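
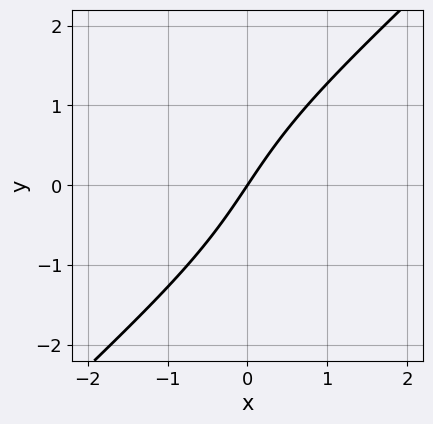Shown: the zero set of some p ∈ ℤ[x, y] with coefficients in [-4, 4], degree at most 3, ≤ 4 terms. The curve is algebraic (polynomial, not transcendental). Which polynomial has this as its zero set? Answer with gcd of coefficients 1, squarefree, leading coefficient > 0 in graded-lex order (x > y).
x*y^2 - y^3 + 3*x - 2*y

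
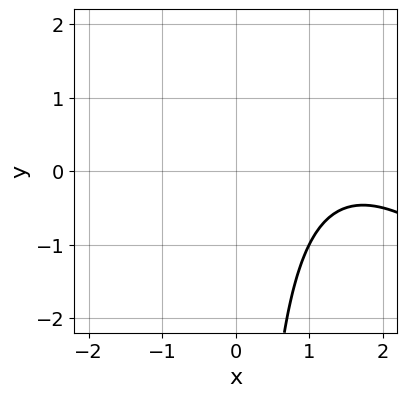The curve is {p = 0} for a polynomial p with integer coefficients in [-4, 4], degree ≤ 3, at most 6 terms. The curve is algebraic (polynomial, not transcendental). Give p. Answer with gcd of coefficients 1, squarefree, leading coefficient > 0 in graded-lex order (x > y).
x^2 + x*y - 3*x + 3

The degree is 2 — a generic line meets the curve in up to 2 points.
Reading off the gridlines: no y-intercept at any integer in the box; no x-intercept at any integer in the box.
Matching integer coefficients to the picture gives p.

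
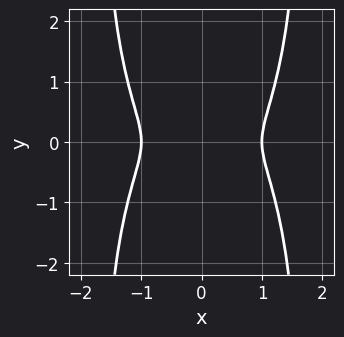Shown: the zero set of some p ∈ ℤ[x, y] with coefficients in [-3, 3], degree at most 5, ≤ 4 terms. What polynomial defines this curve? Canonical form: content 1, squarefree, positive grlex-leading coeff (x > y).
2*x^4 + x^2*y^2 - 2*x^2 - 3*y^2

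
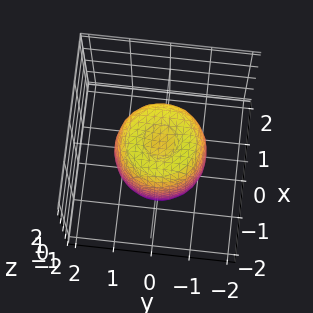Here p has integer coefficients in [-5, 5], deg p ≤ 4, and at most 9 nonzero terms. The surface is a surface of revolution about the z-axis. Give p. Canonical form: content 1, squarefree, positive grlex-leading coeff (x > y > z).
First, the degree is 4 — a generic line meets the surface in up to 4 points.
Then, symmetries: rotational symmetry about the z-axis ⇒ p depends on x, y only through x² + y².
Then, checking where it meets the axes: a circular section at z = -1 has radius exactly 1; among the integer gridlines, it crosses the z-axis at z ∈ {-1, 1}.
Finally, these observations pin down the coefficients.

2*x^4 + 4*x^2*y^2 + 2*y^4 - 2*x^2 - 2*y^2 + z^2 - 1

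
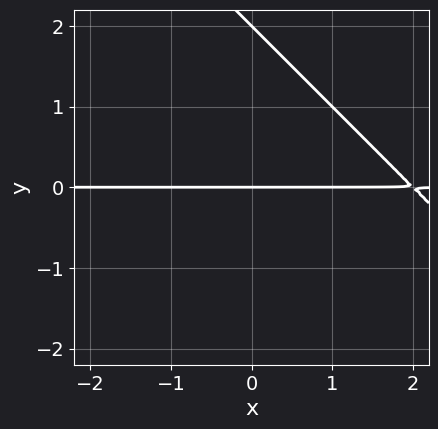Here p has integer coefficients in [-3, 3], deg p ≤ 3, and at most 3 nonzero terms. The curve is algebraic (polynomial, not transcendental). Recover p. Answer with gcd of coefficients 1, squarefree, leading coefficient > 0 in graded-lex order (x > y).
x*y + y^2 - 2*y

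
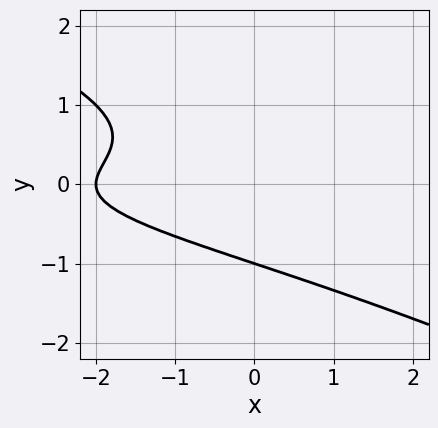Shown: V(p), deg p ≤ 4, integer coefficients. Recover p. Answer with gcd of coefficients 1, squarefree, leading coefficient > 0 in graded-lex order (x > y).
(a) The degree is 3 — the shape is more complex than any degree-2 curve.
(b) From the axis intercepts and sections: it meets the y-axis at y = -1 (among the integer gridlines); it meets the x-axis at x = -2 (among the integer gridlines).
(c) Together with the visible shape, these determine p as stated.

x*y^2 + 2*y^3 + x + 2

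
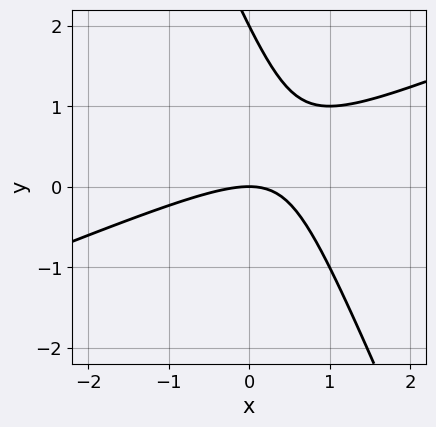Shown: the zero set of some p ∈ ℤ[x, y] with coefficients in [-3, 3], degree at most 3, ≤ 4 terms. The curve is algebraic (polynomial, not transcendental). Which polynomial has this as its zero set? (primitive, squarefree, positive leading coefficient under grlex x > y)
x^2 - 2*x*y - y^2 + 2*y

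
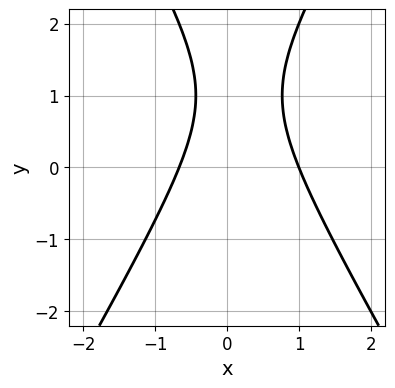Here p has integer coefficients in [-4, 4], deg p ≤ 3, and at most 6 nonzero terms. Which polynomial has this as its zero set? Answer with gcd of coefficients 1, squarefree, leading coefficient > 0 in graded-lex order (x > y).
3*x^2 - y^2 - x + 2*y - 2

First, deg p = 2.
Next, from the axis intercepts and sections: the curve avoids every integer y-axis point in the box; one x-axis crossing is at x = 1.
Finally, assembling these constraints gives the stated polynomial.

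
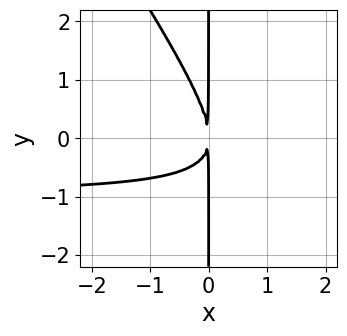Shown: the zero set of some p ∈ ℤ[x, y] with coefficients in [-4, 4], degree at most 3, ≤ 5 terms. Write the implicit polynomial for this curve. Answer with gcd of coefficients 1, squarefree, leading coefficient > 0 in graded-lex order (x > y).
First, the degree is 3 — the shape is more complex than any degree-2 curve.
Next, observable constraints: the visible y-axis segment lies entirely on the curve.
Finally, putting this together gives p.

3*x^2*y + 2*x*y^2 + 3*x^2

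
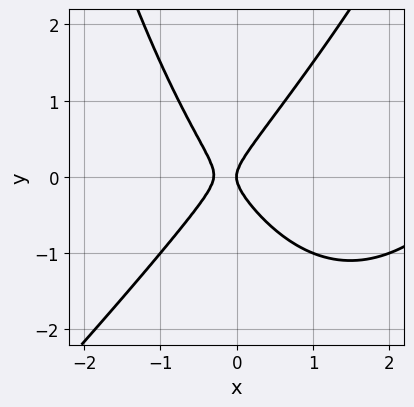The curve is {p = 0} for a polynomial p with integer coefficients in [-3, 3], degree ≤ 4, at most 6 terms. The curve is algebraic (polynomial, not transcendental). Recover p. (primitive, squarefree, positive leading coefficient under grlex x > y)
(a) The degree is 3 — no degree-2 curve has this shape.
(b) From the axis intercepts and sections: one y-axis crossing is at y = 0; it crosses the x-axis at the gridline x = 0.
(c) Matching integer coefficients to the picture gives p.

x^3 - x^2*y - 3*x^2 + 2*y^2 - x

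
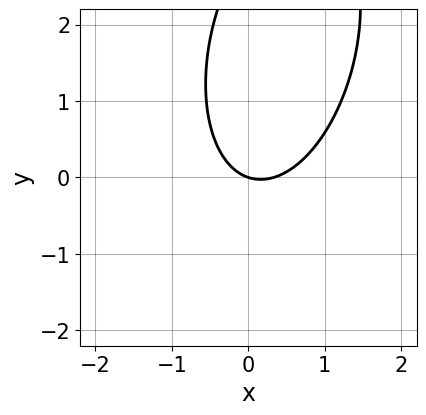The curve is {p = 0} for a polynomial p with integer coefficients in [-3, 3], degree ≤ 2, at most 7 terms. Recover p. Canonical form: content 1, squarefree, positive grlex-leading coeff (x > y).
3*x^2 - x*y + y^2 - x - 3*y

1. The degree is 2 — no degree-1 curve has this shape.
2. From the axis intercepts and sections: it meets the x-axis at x = 0 (among the integer gridlines); it meets the y-axis at y = 0 (among the integer gridlines).
3. Assembling these constraints gives the stated polynomial.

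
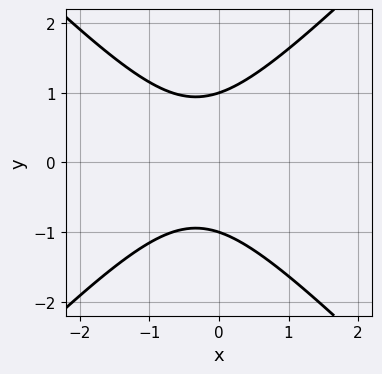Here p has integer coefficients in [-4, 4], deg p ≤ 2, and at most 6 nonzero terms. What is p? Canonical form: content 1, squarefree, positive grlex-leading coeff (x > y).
3*x^2 - 3*y^2 + 2*x + 3

(a) The degree is 2 — the shape is more complex than any degree-1 curve.
(b) Symmetries: the y ↦ −y reflection is a symmetry, so y appears only in even powers.
(c) Checking where it meets the axes: the y-axis gridline crossings are at y ∈ {-1, 1}; no x-intercept at any integer in the box.
(d) Together with the visible shape, these determine p as stated.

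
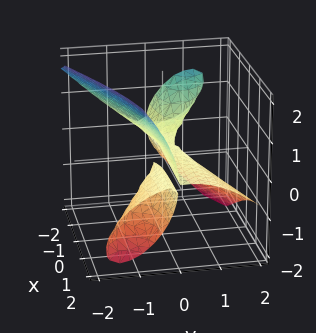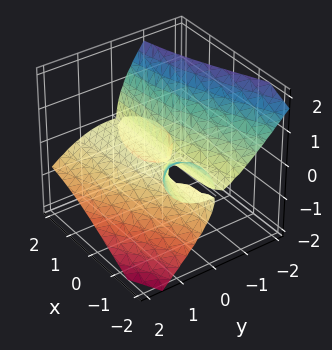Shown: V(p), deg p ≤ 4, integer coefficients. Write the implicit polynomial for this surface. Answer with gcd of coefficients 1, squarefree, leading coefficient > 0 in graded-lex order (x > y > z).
3*x*y*z + 2*y^3 + 2*z^3 - y^2 + 2*y*z

1. I count 2 distinct pieces. They look like related sheets of one shape, so recover p as a whole.
2. Degree: the shape is more complex than any degree-2 surface, so deg p = 3.
3. Reading off the gridlines: it meets the y-axis at y = 0 (among the integer gridlines); it crosses the z-axis at the gridline z = 0; the visible x-axis segment lies entirely on the surface.
4. The integer polynomial consistent with all of this is the stated p.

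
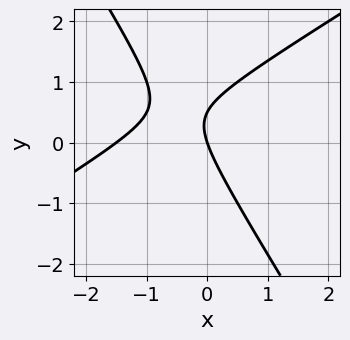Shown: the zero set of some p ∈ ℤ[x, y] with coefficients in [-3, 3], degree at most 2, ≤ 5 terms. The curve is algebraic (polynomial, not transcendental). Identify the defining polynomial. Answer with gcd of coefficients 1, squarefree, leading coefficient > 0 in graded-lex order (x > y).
2*x^2 - 2*x*y - 2*y^2 + 3*x + y

First, deg p = 2.
Then, observable constraints: one y-axis crossing is at y = 0; it meets the x-axis at x = 0 (among the integer gridlines).
Finally, assembling these constraints gives the stated polynomial.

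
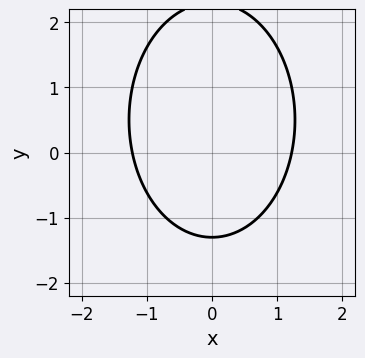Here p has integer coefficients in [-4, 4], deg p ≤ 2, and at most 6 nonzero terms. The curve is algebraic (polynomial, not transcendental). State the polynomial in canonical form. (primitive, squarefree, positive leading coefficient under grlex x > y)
2*x^2 + y^2 - y - 3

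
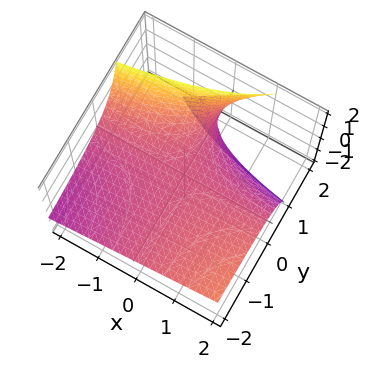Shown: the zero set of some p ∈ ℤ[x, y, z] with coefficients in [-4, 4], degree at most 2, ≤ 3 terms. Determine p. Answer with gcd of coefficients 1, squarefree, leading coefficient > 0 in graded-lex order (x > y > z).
x*y - 2*y*z + 3*z

Degree: no degree-1 surface has this shape, so deg p = 2.
From the visible intercepts: every point of the y-axis in the box is on the surface; it crosses the z-axis at the gridline z = 0; the visible x-axis segment lies entirely on the surface.
Solving for integer coefficients yields p as stated.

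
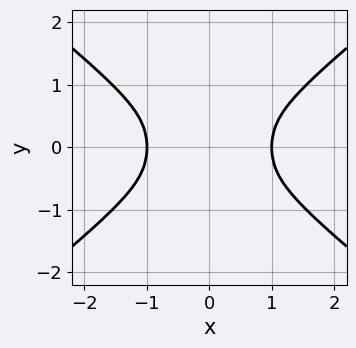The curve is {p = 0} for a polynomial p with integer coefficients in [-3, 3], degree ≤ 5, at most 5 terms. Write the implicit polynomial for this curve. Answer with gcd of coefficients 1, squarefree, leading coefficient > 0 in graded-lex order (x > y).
x^4 - x^2*y^2 - y^4 - x^2

The degree is 4 — the shape is more complex than any degree-3 curve.
Symmetries: the y ↦ −y reflection is a symmetry, so y appears only in even powers; mirror symmetry x ↦ −x ⇒ only even powers of x.
From the axis intercepts and sections: among the integer gridlines, it crosses the x-axis at x ∈ {-1, 1}.
These observations pin down the coefficients.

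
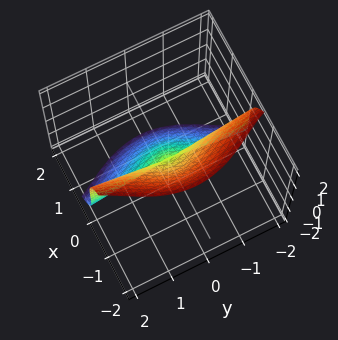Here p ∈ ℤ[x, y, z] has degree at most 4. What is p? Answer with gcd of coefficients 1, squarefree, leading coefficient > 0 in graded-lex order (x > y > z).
1. deg p = 3.
2. From the axis intercepts and sections: one x-axis crossing is at x = 0; one z-axis crossing is at z = 0; every point of the y-axis in the box is on the surface.
3. Together with the visible shape, these determine p as stated.

3*x^3 + 3*x*y^2 + z^3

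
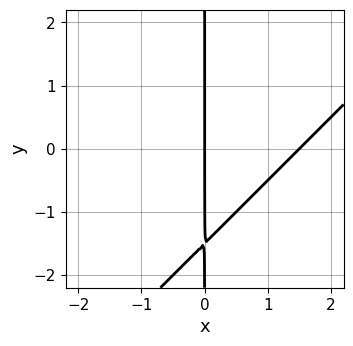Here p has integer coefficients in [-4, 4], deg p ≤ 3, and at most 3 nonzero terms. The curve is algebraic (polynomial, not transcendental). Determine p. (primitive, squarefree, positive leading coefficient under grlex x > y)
2*x^2 - 2*x*y - 3*x

First, the degree is 2 — the shape is more complex than any degree-1 curve.
Next, reading off the gridlines: every point of the y-axis in the box is on the curve; one x-axis crossing is at x = 0.
Finally, putting this together gives p.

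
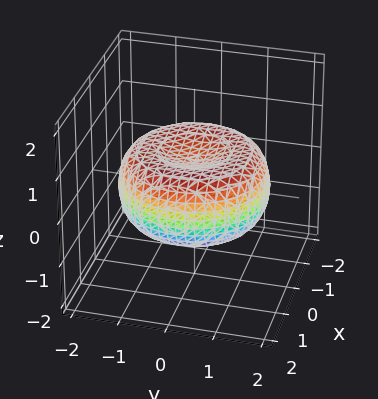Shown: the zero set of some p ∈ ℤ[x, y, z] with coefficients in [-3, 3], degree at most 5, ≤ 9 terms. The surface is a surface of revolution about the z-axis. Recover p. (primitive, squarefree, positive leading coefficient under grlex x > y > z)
1. The degree is 4 — the shape is more complex than any degree-3 surface.
2. Symmetries: every cross-section ⟂ z is a circle, so x, y appear only via x² + y².
3. Observable constraints: a circular section at z = 0 has radius between 1 and 2.
4. Solving for integer coefficients yields p as stated.

x^4 + 2*x^2*y^2 + y^4 - 2*x^2 - 2*y^2 + 3*z^2 - 1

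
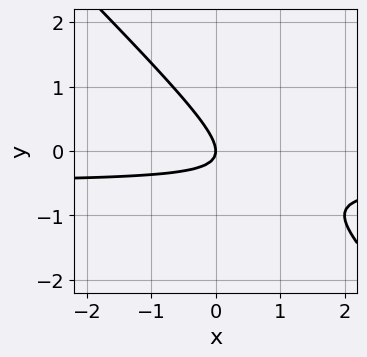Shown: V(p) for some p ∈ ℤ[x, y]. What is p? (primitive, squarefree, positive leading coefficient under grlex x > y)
2*x*y + 2*y^2 + x

The degree is 2 — no degree-1 curve has this shape.
Reading off the gridlines: it meets the x-axis at x = 0 (among the integer gridlines); one y-axis crossing is at y = 0.
Together with the visible shape, these determine p as stated.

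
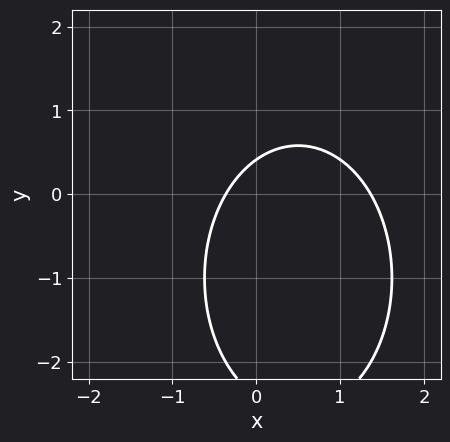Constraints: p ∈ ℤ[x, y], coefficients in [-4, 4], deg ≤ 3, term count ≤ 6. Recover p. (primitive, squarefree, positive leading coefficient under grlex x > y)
1. deg p = 2. No degree-1 curve has this shape.
2. Putting this together gives p.

2*x^2 + y^2 - 2*x + 2*y - 1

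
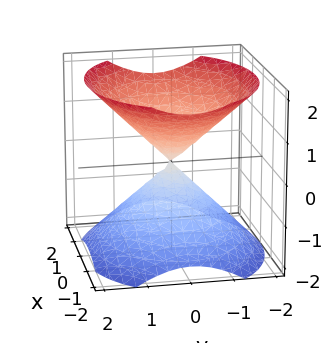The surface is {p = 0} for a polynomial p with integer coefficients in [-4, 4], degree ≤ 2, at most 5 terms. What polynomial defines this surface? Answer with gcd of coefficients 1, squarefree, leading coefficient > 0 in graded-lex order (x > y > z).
(a) I count 2 distinct pieces. Treating them together as one polynomial.
(b) deg p = 2. A double cone through the origin; a quadric.
(c) Symmetries: the y ↦ −y reflection is a symmetry, so y appears only in even powers; mirror symmetry x ↦ −x ⇒ only even powers of x; the z ↦ −z reflection is a symmetry, so z appears only in even powers.
(d) From the visible intercepts: it meets the y-axis at y = 0 (among the integer gridlines); it crosses the x-axis at the gridline x = 0; it crosses the z-axis at the gridline z = 0.
(e) Solving for integer coefficients yields p as stated.

2*x^2 + 3*y^2 - 3*z^2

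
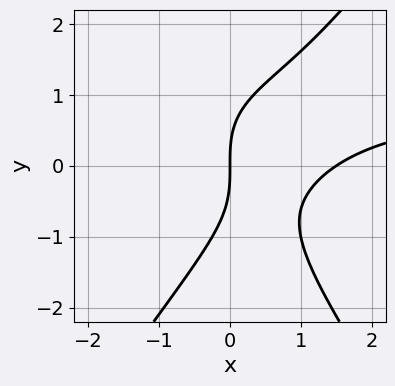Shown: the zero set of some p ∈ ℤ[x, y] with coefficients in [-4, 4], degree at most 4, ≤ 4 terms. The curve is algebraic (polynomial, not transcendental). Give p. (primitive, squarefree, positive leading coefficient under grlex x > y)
2*x^2*y - y^3 - 2*x^2 + 3*x

First, degree: no degree-2 curve has this shape, so deg p = 3.
Next, checking where it meets the axes: it meets the y-axis at y = 0 (among the integer gridlines); it crosses the x-axis at the gridline x = 0.
Finally, together with the visible shape, these determine p as stated.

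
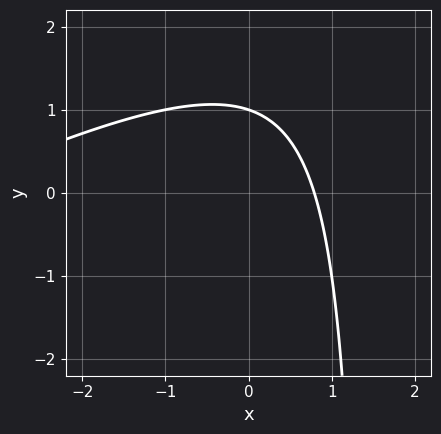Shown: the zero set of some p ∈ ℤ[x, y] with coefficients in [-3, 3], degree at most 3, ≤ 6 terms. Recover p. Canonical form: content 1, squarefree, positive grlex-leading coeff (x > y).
(a) The degree is 2 — no degree-1 curve has this shape.
(b) Reading off the gridlines: it meets the y-axis at y = 1 (among the integer gridlines).
(c) Assembling these constraints gives the stated polynomial.

x^2 - 2*x*y + 3*x + 3*y - 3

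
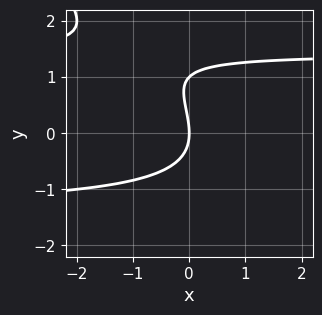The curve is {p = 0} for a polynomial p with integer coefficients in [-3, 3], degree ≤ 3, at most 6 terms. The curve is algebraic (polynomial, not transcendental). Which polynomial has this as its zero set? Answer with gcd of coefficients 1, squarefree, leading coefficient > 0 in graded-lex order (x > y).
x*y^2 + y^3 - y^2 - 2*x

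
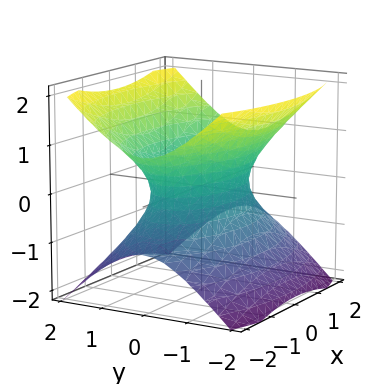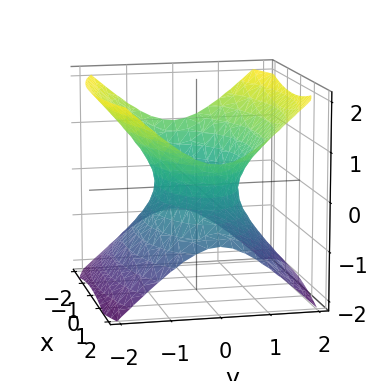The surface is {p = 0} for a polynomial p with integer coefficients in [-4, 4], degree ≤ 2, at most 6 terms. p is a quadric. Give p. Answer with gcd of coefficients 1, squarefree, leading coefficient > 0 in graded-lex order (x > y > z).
1. deg p = 2.
2. Symmetries: mirror symmetry y ↦ −y ⇒ only even powers of y; the x ↦ −x reflection is a symmetry, so x appears only in even powers; it's symmetric under z → −z, forcing even powers of z.
3. Reading off the gridlines: the surface avoids every integer z-axis point in the box.
4. Together with the visible shape, these determine p as stated.

x^2 + 3*y^2 - 3*z^2 - 2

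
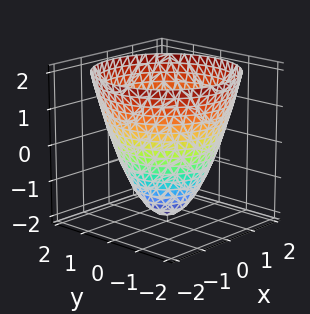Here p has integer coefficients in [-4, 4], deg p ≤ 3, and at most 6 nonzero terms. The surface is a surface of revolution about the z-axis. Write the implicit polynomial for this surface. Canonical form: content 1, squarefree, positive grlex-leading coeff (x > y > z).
First, degree: no degree-1 surface has this shape, so deg p = 2.
Then, symmetry: the z-axis is an axis of rotation, so x and y enter only as x² + y².
Then, from the visible intercepts: a circular section at z = 0 has radius between 1 and 2; one z-axis crossing is at z = -2.
Finally, putting this together gives p.

x^2 + y^2 - z - 2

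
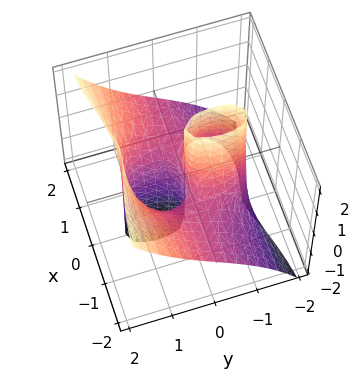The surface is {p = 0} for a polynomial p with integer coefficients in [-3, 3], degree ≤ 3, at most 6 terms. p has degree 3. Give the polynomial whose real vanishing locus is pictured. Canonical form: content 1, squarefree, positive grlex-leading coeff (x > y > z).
(a) Degree: the shape is more complex than any degree-2 surface, so deg p = 3.
(b) From the axis intercepts and sections: the visible z-axis segment lies entirely on the surface; the visible x-axis segment lies entirely on the surface; it meets the y-axis at y = 0 (among the integer gridlines).
(c) Fitting integer coefficients to these (and the overall shape) gives p.

3*x^2*y - 3*x^2*z + y^3 - 2*y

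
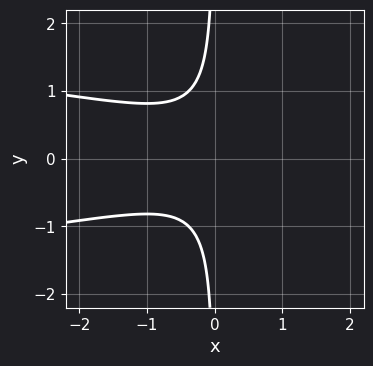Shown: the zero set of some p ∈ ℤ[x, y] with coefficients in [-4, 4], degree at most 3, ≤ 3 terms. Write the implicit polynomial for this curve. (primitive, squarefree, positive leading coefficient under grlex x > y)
3*x*y^2 + x^2 + 1

(a) The degree is 3 — the shape is more complex than any degree-2 curve.
(b) Symmetries: mirror symmetry y ↦ −y ⇒ only even powers of y.
(c) Checking where it meets the axes: the curve avoids every integer y-axis point in the box; the curve avoids every integer x-axis point in the box.
(d) Assembling these constraints gives the stated polynomial.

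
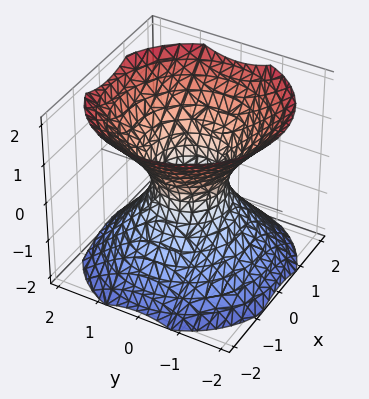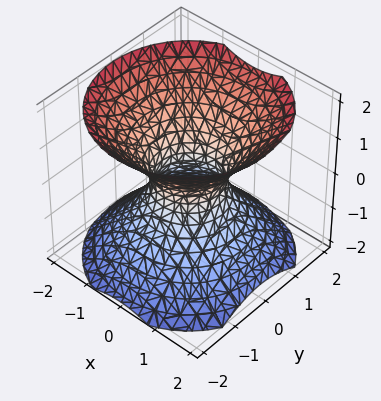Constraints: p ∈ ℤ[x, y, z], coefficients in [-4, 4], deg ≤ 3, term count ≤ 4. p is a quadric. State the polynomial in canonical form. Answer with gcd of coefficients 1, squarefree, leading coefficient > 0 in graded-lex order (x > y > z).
3*x^2 + 3*y^2 - 3*z^2 - 2

The degree is 2 — one connected sheet with a waist; a quadric.
Symmetries: it's symmetric under z → −z, forcing even powers of z; rotational symmetry about the z-axis ⇒ p depends on x, y only through x² + y².
Against the integer gridlines: the surface avoids every integer z-axis point in the box; a circular section at z = 0 has radius between 0 and 1.
These observations pin down the coefficients.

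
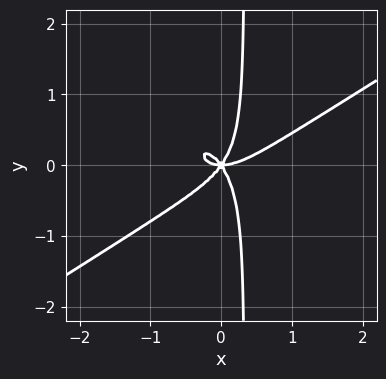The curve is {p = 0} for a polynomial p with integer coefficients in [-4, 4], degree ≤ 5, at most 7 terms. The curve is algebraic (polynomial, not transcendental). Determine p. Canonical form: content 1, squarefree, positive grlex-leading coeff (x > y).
2*x^4 - 2*x^3*y - 3*x*y^3 - 2*x^2*y + y^3

The degree is 4 — no degree-3 curve has this shape.
Checking where it meets the axes: one y-axis crossing is at y = 0; one x-axis crossing is at x = 0.
Assembling these constraints gives the stated polynomial.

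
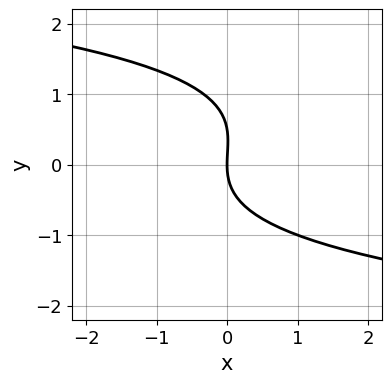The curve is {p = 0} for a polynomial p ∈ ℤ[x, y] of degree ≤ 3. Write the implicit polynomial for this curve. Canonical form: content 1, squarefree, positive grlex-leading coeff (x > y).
2*y^3 - y^2 + 3*x

The degree is 3 — no degree-2 curve has this shape.
From the axis intercepts and sections: one y-axis crossing is at y = 0; it meets the x-axis at x = 0 (among the integer gridlines).
Solving for integer coefficients yields p as stated.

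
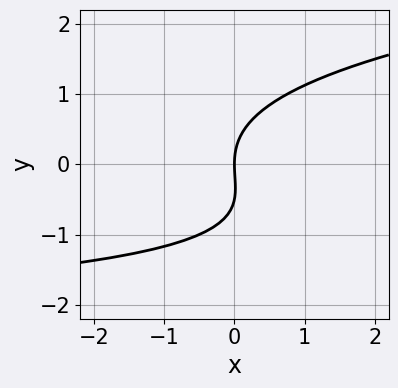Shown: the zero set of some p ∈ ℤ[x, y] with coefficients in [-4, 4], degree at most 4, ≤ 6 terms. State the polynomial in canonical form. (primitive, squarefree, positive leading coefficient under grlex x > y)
First, deg p = 3.
Then, against the integer gridlines: it meets the x-axis at x = 0 (among the integer gridlines); one y-axis crossing is at y = 0.
Finally, solving for integer coefficients yields p as stated.

2*y^3 - x*y + y^2 - 3*x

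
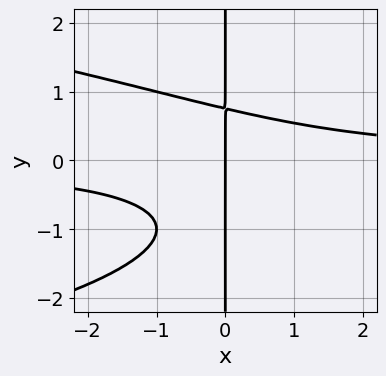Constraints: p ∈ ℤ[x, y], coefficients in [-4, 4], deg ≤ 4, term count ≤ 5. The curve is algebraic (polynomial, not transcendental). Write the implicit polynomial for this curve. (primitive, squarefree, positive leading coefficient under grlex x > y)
x*y^3 + x^2*y + x*y^2 - x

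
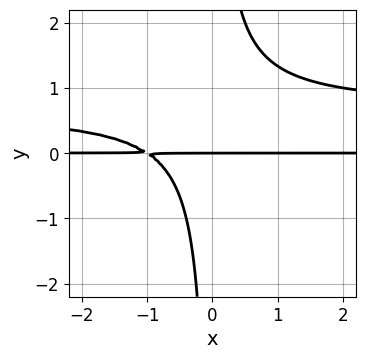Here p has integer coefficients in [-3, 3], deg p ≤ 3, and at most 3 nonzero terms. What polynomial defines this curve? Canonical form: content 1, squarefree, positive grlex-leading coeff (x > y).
3*x*y^2 - 2*x*y - 2*y

The degree is 3 — the shape is more complex than any degree-2 curve.
From the visible intercepts: it meets the y-axis at y = 0 (among the integer gridlines); every point of the x-axis in the box is on the curve.
The integer polynomial consistent with all of this is the stated p.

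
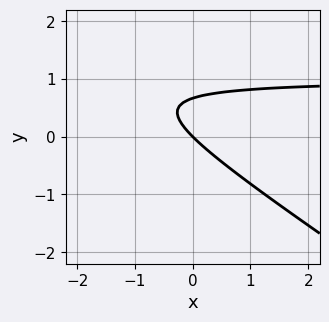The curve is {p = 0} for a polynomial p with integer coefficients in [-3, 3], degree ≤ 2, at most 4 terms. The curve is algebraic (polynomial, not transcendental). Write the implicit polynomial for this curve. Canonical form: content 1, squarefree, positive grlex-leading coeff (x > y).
2*x*y + 3*y^2 - 2*x - 2*y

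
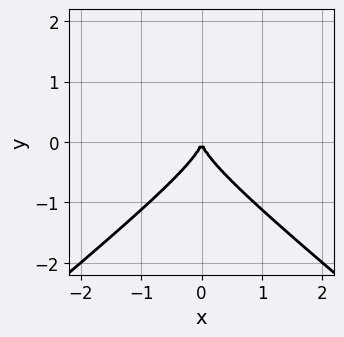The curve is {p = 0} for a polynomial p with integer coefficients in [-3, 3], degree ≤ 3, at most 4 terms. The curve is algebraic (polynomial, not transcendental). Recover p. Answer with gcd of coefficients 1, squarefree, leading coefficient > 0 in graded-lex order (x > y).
2*x^2*y - 3*y^3 - 2*x^2

First, the degree is 3 — the shape is more complex than any degree-2 curve.
Then, symmetries: mirror symmetry x ↦ −x ⇒ only even powers of x.
Next, from the axis intercepts and sections: it meets the x-axis at x = 0 (among the integer gridlines); one y-axis crossing is at y = 0.
Finally, assembling these constraints gives the stated polynomial.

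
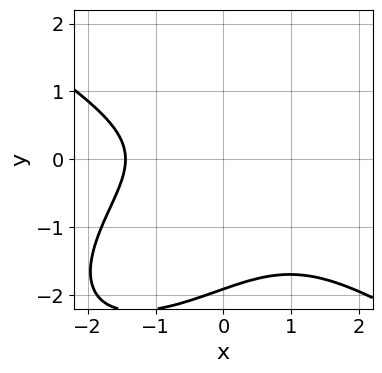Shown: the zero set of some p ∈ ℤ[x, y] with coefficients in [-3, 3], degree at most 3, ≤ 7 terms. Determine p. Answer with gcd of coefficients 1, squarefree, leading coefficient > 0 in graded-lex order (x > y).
x^3 - x*y^2 + 2*y^3 + 3*y^2 + 3

First, the degree is 3 — a generic line meets the curve in up to 3 points.
Finally, matching integer coefficients to the picture gives p.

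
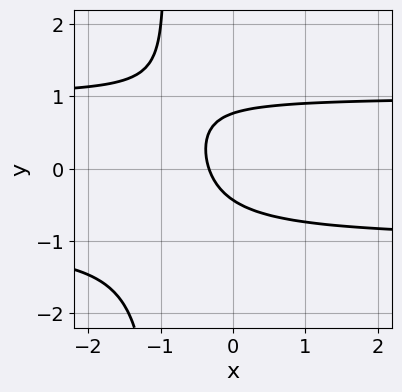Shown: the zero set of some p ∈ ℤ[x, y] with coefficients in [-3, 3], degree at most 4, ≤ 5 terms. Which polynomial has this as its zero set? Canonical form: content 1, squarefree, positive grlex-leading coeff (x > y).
3*x*y^2 + 3*y^2 - 3*x - y - 1

First, deg p = 3. The shape is more complex than any degree-2 curve.
Finally, matching integer coefficients to the picture gives p.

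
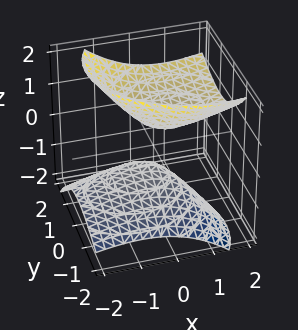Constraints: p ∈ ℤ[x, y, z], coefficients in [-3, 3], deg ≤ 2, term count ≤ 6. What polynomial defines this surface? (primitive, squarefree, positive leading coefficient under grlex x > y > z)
2*x^2 - 3*x*z + 3*y^2 - 3*y*z - 3*z^2 + 1

First, there are 2 components. Treating them together as one polynomial.
Next, degree: the shape is more complex than any degree-1 surface, so deg p = 2.
Then, reading off the gridlines: no x-intercept at any integer in the box; it misses every integer gridline on the y-axis.
Finally, assembling these constraints gives the stated polynomial.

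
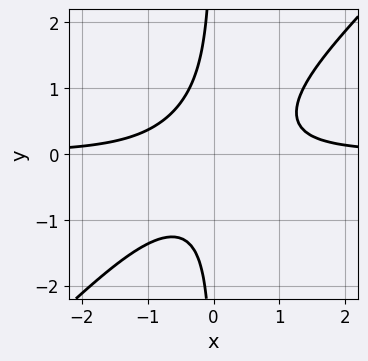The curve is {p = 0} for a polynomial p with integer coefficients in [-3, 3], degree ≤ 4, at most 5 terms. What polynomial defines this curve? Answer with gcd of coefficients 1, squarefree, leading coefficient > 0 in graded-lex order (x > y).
2*x^2*y - 2*x*y^2 - 1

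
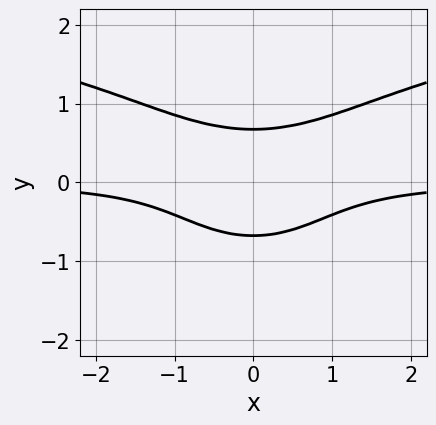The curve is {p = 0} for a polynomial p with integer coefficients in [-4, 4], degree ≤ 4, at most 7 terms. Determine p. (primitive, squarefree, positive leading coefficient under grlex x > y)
x^2*y^2 + 3*y^4 - 3*x^2*y + 3*y^2 - 2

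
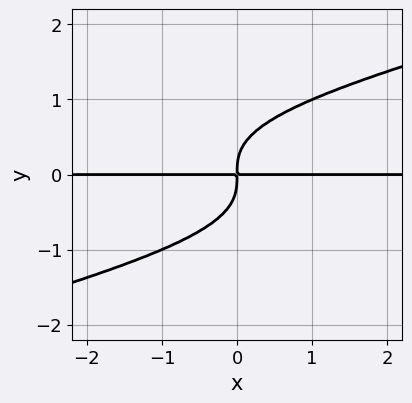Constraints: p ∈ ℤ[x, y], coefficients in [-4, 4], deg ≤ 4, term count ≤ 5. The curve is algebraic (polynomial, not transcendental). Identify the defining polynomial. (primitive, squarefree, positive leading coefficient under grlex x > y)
x*y^3 - 3*y^4 + 2*x*y

(a) The degree is 4 — the shape is more complex than any degree-3 curve.
(b) Against the integer gridlines: every point of the x-axis in the box is on the curve.
(c) Putting this together gives p.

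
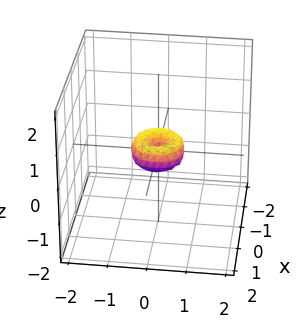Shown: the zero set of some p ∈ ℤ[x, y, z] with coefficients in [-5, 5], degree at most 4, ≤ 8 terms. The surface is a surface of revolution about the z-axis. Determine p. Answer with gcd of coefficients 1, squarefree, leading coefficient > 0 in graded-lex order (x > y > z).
(a) Degree: no degree-3 surface has this shape, so deg p = 4.
(b) Symmetries: every cross-section ⟂ z is a circle, so x, y appear only via x² + y².
(c) Observable constraints: a circular section at z = 0 has radius between 0 and 1; one y-axis crossing is at y = 0; it crosses the z-axis at the gridline z = 0; one x-axis crossing is at x = 0.
(d) Solving for integer coefficients yields p as stated.

2*x^4 + 4*x^2*y^2 + 2*y^4 - x^2 - y^2 + z^2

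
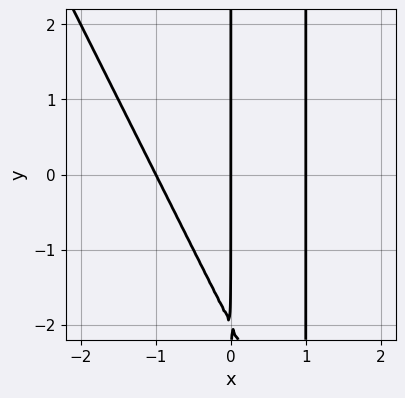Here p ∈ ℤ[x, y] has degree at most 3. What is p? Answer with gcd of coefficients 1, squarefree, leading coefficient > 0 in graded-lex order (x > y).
The degree is 3 — the shape is more complex than any degree-2 curve.
Checking where it meets the axes: the visible y-axis segment lies entirely on the curve; among the integer gridlines, it crosses the x-axis at x ∈ {-1, 0, 1}.
These observations pin down the coefficients.

2*x^3 + x^2*y - x*y - 2*x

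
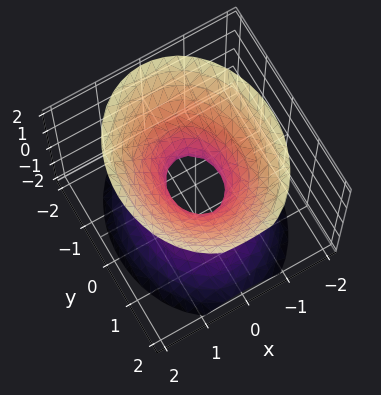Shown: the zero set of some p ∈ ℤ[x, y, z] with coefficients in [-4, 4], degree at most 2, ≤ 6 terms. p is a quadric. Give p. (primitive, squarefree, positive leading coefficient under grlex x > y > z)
(a) Degree: one connected sheet with a waist; a quadric, so deg p = 2.
(b) Symmetries: mirror symmetry y ↦ −y ⇒ only even powers of y; it's symmetric under z → −z, forcing even powers of z; mirror symmetry x ↦ −x ⇒ only even powers of x.
(c) Checking where it meets the axes: it misses every integer gridline on the z-axis.
(d) Solving for integer coefficients yields p as stated.

3*x^2 + 2*y^2 - 2*z^2 - 1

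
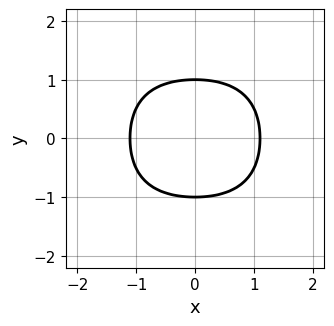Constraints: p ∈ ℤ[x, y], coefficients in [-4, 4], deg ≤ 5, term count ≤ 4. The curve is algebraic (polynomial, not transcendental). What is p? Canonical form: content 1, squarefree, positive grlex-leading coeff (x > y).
2*x^4 + 3*x^2*y^2 + 3*y^4 - 3

1. Degree: the shape is more complex than any degree-3 curve, so deg p = 4.
2. Symmetries: mirror symmetry x ↦ −x ⇒ only even powers of x; mirror symmetry y ↦ −y ⇒ only even powers of y.
3. From the axis intercepts and sections: among the integer gridlines, it crosses the y-axis at y ∈ {-1, 1}.
4. Together with the visible shape, these determine p as stated.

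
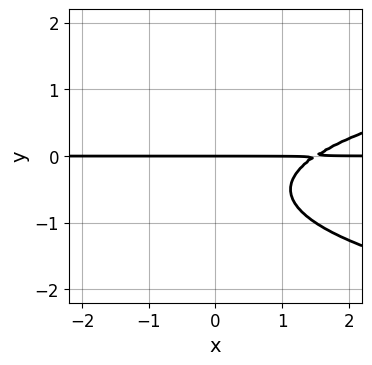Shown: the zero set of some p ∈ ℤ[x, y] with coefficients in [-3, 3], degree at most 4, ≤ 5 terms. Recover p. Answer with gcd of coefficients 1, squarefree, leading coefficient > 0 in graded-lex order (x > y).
3*y^3 - 2*x*y + 3*y^2 + 3*y

The degree is 3 — no degree-2 curve has this shape.
Observable constraints: it crosses the y-axis at the gridline y = 0; the visible x-axis segment lies entirely on the curve.
Solving for integer coefficients yields p as stated.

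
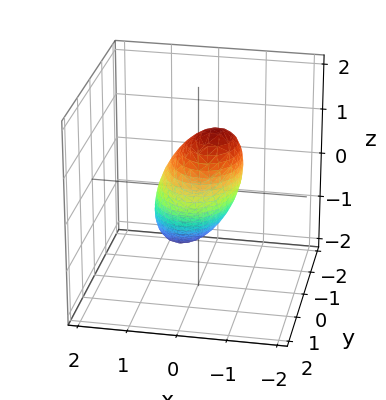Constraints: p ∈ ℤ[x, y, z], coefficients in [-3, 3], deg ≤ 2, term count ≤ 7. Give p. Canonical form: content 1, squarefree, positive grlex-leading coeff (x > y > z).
3*x^2 + 2*x*z + 2*y^2 - 3*y*z + 2*z^2 - 2

(a) deg p = 2. No degree-1 surface has this shape.
(b) From the visible intercepts: among the integer gridlines, it crosses the z-axis at z ∈ {-1, 1}; among the integer gridlines, it crosses the y-axis at y ∈ {-1, 1}.
(c) Matching integer coefficients to the picture gives p.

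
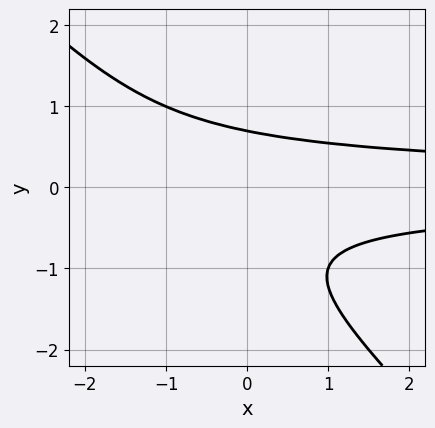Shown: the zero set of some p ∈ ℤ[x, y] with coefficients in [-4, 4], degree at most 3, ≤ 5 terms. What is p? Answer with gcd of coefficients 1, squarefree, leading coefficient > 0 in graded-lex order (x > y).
3*x*y^2 + 3*y^3 + 2*y^2 - 2

1. deg p = 3. No degree-2 curve has this shape.
2. From the axis intercepts and sections: no x-intercept at any integer in the box.
3. The integer polynomial consistent with all of this is the stated p.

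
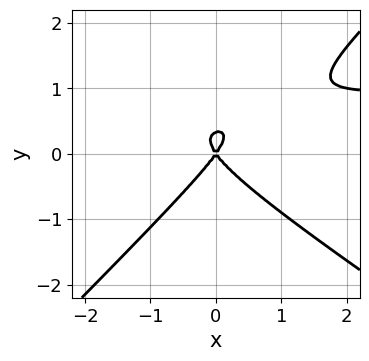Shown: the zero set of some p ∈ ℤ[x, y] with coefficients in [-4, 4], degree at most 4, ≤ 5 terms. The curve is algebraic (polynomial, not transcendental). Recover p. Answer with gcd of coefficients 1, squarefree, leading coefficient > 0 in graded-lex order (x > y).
2*x^2*y + x*y^2 - 3*y^3 - 2*x^2 + y^2

(a) deg p = 3. A generic line meets the curve in up to 3 points.
(b) Observable constraints: it crosses the y-axis at the gridline y = 0; one x-axis crossing is at x = 0.
(c) Together with the visible shape, these determine p as stated.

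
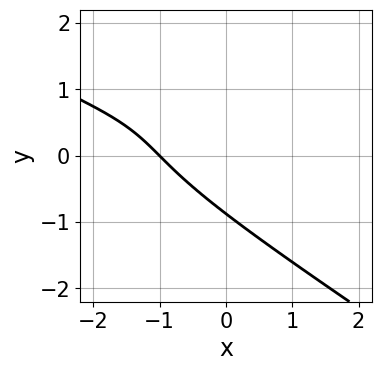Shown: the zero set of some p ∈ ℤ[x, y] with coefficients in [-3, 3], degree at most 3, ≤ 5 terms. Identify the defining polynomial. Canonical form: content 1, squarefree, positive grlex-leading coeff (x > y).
(a) The degree is 3 — no degree-2 curve has this shape.
(b) Observable constraints: it meets the x-axis at x = -1 (among the integer gridlines).
(c) Fitting integer coefficients to these (and the overall shape) gives p.

2*x*y^2 + 3*y^3 - 2*x*y + 2*x + 2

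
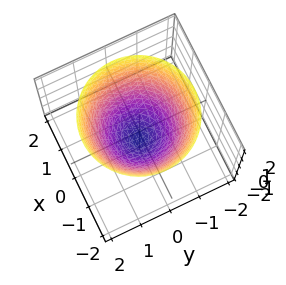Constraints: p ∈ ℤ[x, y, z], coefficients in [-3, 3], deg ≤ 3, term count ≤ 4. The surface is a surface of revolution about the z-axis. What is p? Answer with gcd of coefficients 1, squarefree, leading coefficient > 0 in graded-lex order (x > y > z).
x^2 + y^2 - z - 1

deg p = 2.
Symmetries: the surface is invariant under rotation about z: p = q(x² + y², z).
Observable constraints: a circular section at z = 0 has radius exactly 1; the x-axis gridline crossings are at x ∈ {-1, 1}; the y-axis gridline crossings are at y ∈ {-1, 1}.
The integer polynomial consistent with all of this is the stated p.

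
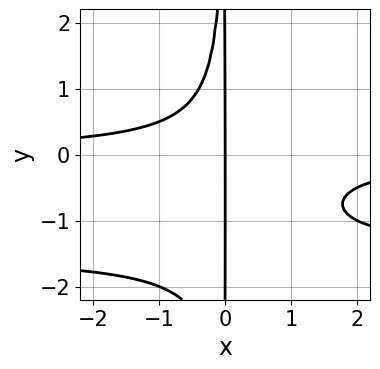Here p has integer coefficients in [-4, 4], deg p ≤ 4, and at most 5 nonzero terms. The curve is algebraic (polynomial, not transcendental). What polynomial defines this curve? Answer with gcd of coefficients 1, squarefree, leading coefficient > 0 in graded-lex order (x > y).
2*x^2*y^2 + 3*x^2*y + 2*x

The degree is 4 — the shape is more complex than any degree-3 curve.
Checking where it meets the axes: one x-axis crossing is at x = 0; every point of the y-axis in the box is on the curve.
Putting this together gives p.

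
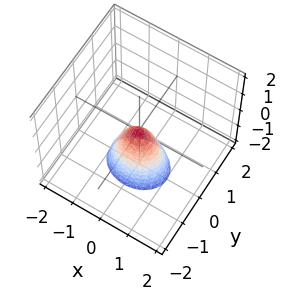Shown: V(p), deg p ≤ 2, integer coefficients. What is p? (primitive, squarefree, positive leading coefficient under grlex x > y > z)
2*x^2 + 3*y^2 + z

(a) Degree: a single bowl opening along one axis; a quadric, so deg p = 2.
(b) Symmetries: the x ↦ −x reflection is a symmetry, so x appears only in even powers; it's symmetric under y → −y, forcing even powers of y.
(c) Against the integer gridlines: it meets the y-axis at y = 0 (among the integer gridlines); it crosses the z-axis at the gridline z = 0.
(d) Assembling these constraints gives the stated polynomial.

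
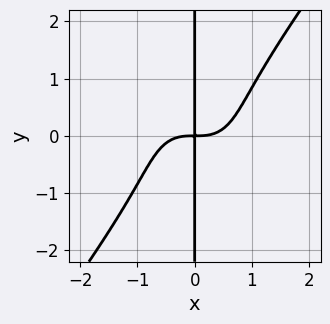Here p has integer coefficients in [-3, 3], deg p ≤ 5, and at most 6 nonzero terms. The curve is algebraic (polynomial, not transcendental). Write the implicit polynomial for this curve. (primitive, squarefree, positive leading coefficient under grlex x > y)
(a) Degree: the shape is more complex than any degree-3 curve, so deg p = 4.
(b) Against the integer gridlines: every point of the y-axis in the box is on the curve.
(c) Solving for integer coefficients yields p as stated.

3*x^4 + x^2*y^2 - 2*x*y^3 - 3*x*y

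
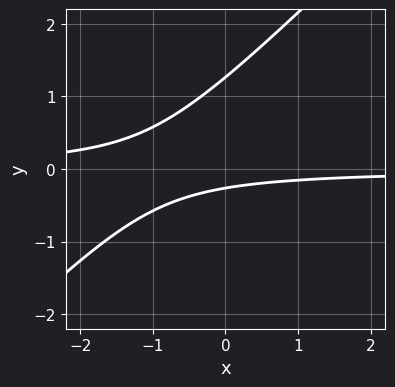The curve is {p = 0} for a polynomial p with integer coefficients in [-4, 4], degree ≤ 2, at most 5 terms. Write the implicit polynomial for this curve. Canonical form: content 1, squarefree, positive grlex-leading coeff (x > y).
3*x*y - 3*y^2 + 3*y + 1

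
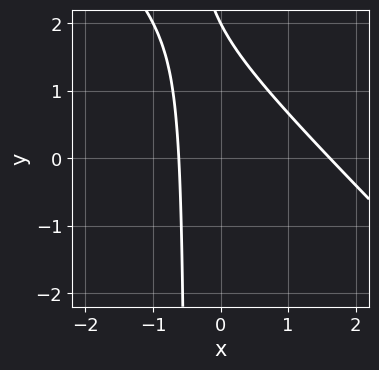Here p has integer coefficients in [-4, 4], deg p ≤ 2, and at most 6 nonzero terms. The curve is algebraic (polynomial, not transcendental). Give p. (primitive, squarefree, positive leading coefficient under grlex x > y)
(a) The degree is 2 — no degree-1 curve has this shape.
(b) Observable constraints: it crosses the y-axis at the gridline y = 2.
(c) These observations pin down the coefficients.

2*x^2 + 2*x*y - 2*x + y - 2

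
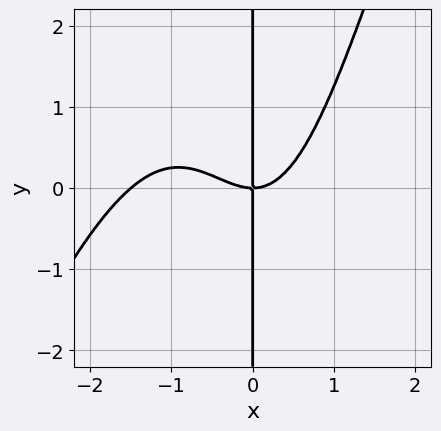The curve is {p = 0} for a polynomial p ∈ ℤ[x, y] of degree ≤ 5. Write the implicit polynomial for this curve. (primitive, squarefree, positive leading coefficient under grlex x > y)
First, degree: no degree-3 curve has this shape, so deg p = 4.
Next, from the visible intercepts: it crosses the x-axis at the gridline x = 0; every point of the y-axis in the box is on the curve.
Finally, the integer polynomial consistent with all of this is the stated p.

2*x^4 - x^3*y + 3*x^3 - 3*x*y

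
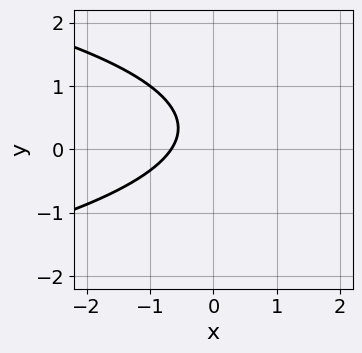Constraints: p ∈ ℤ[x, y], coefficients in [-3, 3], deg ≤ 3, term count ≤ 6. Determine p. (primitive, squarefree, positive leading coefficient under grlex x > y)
First, degree: a generic line meets the curve in up to 2 points, so deg p = 2.
Next, observable constraints: it misses every integer gridline on the y-axis.
Finally, assembling these constraints gives the stated polynomial.

3*y^2 + 3*x - 2*y + 2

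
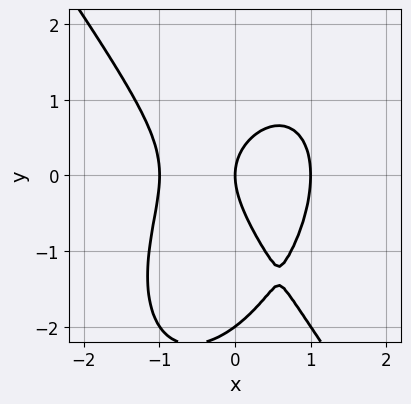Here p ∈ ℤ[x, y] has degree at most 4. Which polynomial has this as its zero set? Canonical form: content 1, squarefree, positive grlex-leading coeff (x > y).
(a) deg p = 3. The shape is more complex than any degree-2 curve.
(b) Against the integer gridlines: among the integer gridlines, it crosses the x-axis at x ∈ {-1, 0, 1}; among the integer gridlines, it crosses the y-axis at y ∈ {-2, 0}.
(c) The integer polynomial consistent with all of this is the stated p.

3*x^3 + y^3 + 2*y^2 - 3*x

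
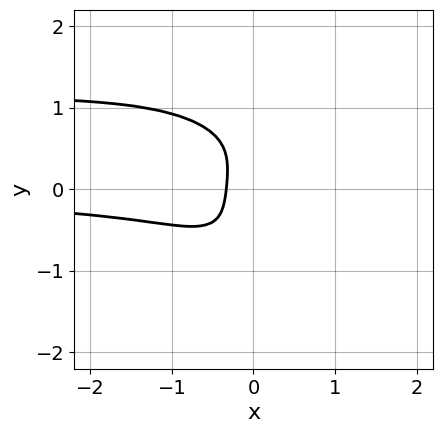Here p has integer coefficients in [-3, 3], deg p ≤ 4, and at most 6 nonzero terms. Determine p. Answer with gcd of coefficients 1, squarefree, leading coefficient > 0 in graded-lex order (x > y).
3*x^2*y^2 + 3*y^4 - 3*x^2*y + 3*x + 1

First, degree: a generic line meets the curve in up to 4 points, so deg p = 4.
Then, checking where it meets the axes: the curve avoids every integer y-axis point in the box.
Finally, assembling these constraints gives the stated polynomial.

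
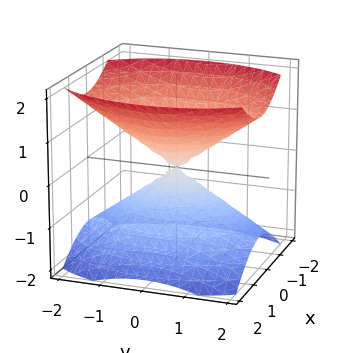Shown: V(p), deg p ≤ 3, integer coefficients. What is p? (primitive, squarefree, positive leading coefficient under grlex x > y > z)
2*x^2 + y^2 - 2*z^2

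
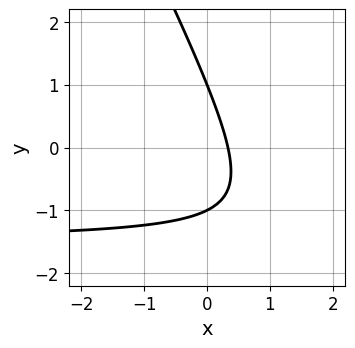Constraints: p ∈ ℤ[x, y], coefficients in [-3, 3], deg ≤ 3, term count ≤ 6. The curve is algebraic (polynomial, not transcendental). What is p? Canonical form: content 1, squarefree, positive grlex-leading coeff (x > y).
deg p = 2. A generic line meets the curve in up to 2 points.
From the visible intercepts: the y-axis gridline crossings are at y ∈ {-1, 1}.
Matching integer coefficients to the picture gives p.

2*x*y + y^2 + 3*x - 1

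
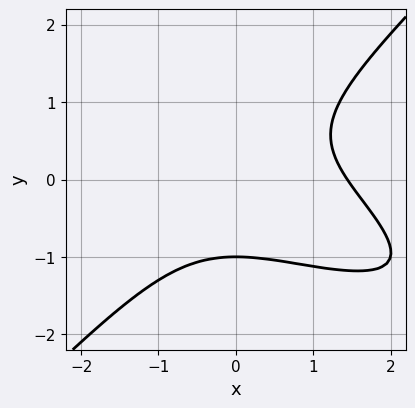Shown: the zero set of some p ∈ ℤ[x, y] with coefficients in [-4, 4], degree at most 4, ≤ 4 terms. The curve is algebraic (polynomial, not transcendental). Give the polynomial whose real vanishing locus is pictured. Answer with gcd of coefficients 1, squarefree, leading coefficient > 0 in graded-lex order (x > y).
1. The degree is 3 — no degree-2 curve has this shape.
2. From the axis intercepts and sections: it meets the y-axis at y = -1 (among the integer gridlines).
3. Fitting integer coefficients to these (and the overall shape) gives p.

x^3 + 2*x^2*y - 3*y^3 - 3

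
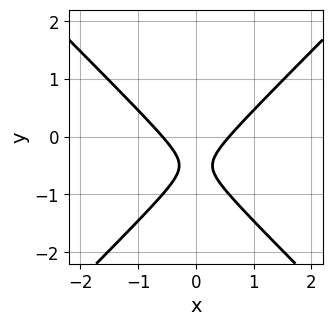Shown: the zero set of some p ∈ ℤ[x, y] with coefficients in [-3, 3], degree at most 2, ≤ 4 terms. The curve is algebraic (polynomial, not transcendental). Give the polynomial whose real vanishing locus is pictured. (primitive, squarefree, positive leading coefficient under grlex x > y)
3*x^2 - 3*y^2 - 3*y - 1

(a) Degree: no degree-1 curve has this shape, so deg p = 2.
(b) Symmetries: it's symmetric under x → −x, forcing even powers of x.
(c) Checking where it meets the axes: no y-intercept at any integer in the box.
(d) Solving for integer coefficients yields p as stated.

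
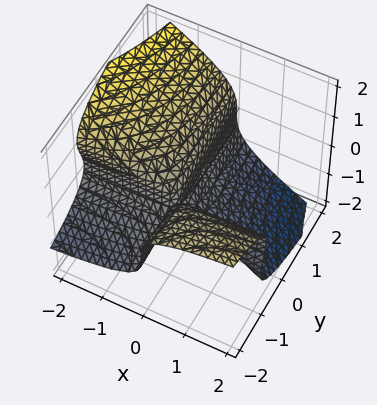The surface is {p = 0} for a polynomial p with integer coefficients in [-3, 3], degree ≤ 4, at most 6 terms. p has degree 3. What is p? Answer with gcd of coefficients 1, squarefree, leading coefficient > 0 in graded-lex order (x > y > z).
2*x*z^2 + 3*z^3 + 3*x*y + 2*x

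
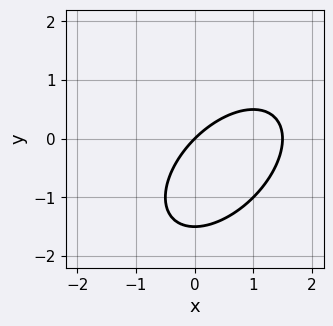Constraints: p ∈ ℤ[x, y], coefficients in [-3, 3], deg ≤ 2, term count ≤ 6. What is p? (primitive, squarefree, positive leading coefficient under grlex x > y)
2*x^2 - 2*x*y + 2*y^2 - 3*x + 3*y

The degree is 2 — no degree-1 curve has this shape.
Against the integer gridlines: it meets the x-axis at x = 0 (among the integer gridlines); one y-axis crossing is at y = 0.
Fitting integer coefficients to these (and the overall shape) gives p.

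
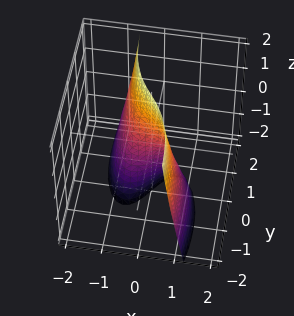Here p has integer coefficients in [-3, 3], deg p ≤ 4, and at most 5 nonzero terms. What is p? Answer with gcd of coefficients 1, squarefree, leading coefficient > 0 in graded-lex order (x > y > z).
3*x^3 + x*y^2 + 2*x*z + 3*y

First, deg p = 3.
Next, from the visible intercepts: it meets the x-axis at x = 0 (among the integer gridlines); every point of the z-axis in the box is on the surface; it meets the y-axis at y = 0 (among the integer gridlines).
Finally, putting this together gives p.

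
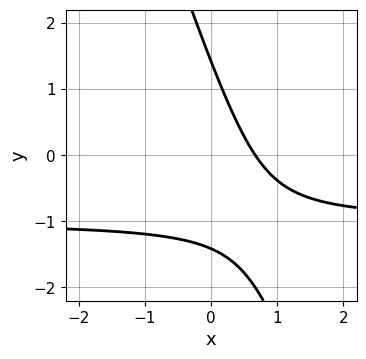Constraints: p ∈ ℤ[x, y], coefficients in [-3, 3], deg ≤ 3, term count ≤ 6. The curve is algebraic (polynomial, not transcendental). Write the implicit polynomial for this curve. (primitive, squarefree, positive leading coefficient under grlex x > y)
(a) deg p = 2. No degree-1 curve has this shape.
(b) Solving for integer coefficients yields p as stated.

3*x*y + y^2 + 3*x - 2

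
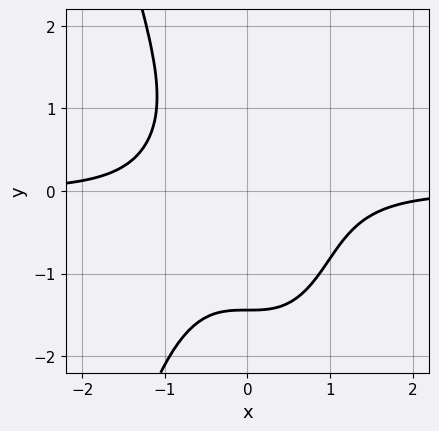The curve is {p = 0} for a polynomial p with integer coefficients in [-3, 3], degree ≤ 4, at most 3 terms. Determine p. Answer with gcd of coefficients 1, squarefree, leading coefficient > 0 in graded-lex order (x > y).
(a) Degree: a generic line meets the curve in up to 4 points, so deg p = 4.
(b) Checking where it meets the axes: the curve avoids every integer x-axis point in the box.
(c) Fitting integer coefficients to these (and the overall shape) gives p.

3*x^3*y + y^3 + 3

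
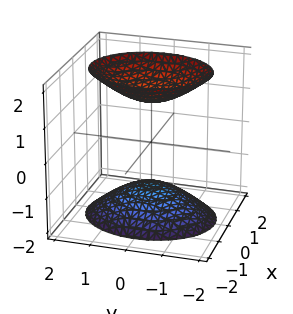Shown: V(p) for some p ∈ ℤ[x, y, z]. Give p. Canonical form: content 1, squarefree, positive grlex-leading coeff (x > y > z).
3*x^2 + 2*y^2 - 2*z^2 + 3

1. The picture has 2 separate pieces. They look like related sheets of one shape, so recover p as a whole.
2. Degree: two sheets facing apart; a quadric, so deg p = 2.
3. Symmetries: it's symmetric under z → −z, forcing even powers of z; the x ↦ −x reflection is a symmetry, so x appears only in even powers; it's symmetric under y → −y, forcing even powers of y.
4. Against the integer gridlines: the surface avoids every integer y-axis point in the box; it misses every integer gridline on the x-axis.
5. The integer polynomial consistent with all of this is the stated p.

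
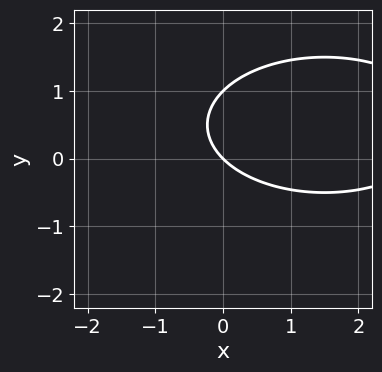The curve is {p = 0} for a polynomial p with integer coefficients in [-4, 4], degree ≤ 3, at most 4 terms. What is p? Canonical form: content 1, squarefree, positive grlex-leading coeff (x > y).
Degree: the shape is more complex than any degree-1 curve, so deg p = 2.
Against the integer gridlines: it crosses the x-axis at the gridline x = 0; the y-axis gridline crossings are at y ∈ {0, 1}.
The integer polynomial consistent with all of this is the stated p.

x^2 + 3*y^2 - 3*x - 3*y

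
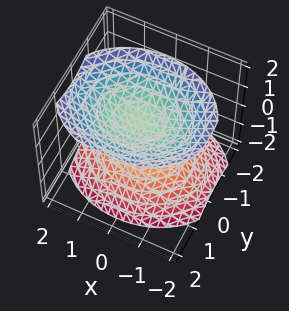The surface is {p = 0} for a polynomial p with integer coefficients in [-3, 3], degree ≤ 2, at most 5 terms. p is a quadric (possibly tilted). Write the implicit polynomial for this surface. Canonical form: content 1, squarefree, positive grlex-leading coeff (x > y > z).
2*x^2 + 3*y^2 - y*z - 3*z^2 + 2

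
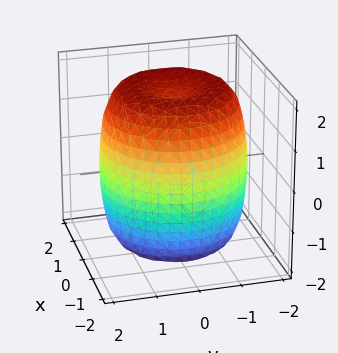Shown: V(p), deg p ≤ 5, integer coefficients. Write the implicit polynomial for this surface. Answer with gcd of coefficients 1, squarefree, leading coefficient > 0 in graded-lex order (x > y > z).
1. deg p = 4.
2. Symmetry: every cross-section ⟂ z is a circle, so x, y appear only via x² + y².
3. Reading off the gridlines: a circular section at z = 1 has radius between 1 and 2.
4. Matching integer coefficients to the picture gives p.

x^4 + 2*x^2*y^2 + y^4 - 2*x^2 - 2*y^2 + z^2 - 3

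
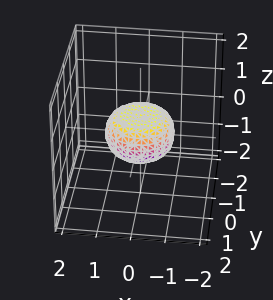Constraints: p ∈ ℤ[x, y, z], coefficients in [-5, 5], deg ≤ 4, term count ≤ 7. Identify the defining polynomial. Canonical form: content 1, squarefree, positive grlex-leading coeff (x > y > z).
2*x^4 + 4*x^2*y^2 + 2*y^4 - x^2 - y^2 + 3*z^2 - 1

1. Degree: a generic line meets the surface in up to 4 points, so deg p = 4.
2. Symmetry: every cross-section ⟂ z is a circle, so x, y appear only via x² + y².
3. Reading off the gridlines: a circular section at z = 0 has radius exactly 1; the x-axis gridline crossings are at x ∈ {-1, 1}; the y-axis gridline crossings are at y ∈ {-1, 1}.
4. Putting this together gives p.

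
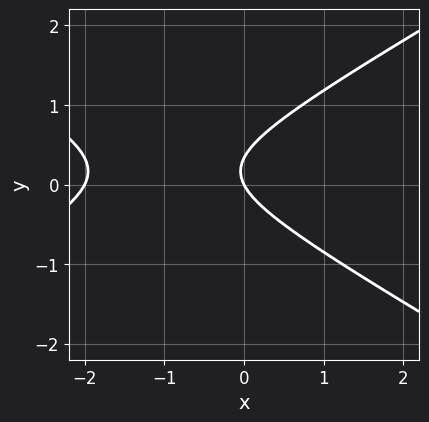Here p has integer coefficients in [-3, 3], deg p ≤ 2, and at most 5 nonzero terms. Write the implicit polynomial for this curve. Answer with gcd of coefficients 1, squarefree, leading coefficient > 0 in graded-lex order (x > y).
First, deg p = 2. A generic line meets the curve in up to 2 points.
Then, checking where it meets the axes: it crosses the y-axis at the gridline y = 0; among the integer gridlines, it crosses the x-axis at x ∈ {-2, 0}.
Finally, together with the visible shape, these determine p as stated.

x^2 - 3*y^2 + 2*x + y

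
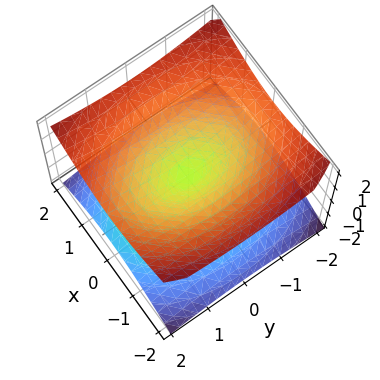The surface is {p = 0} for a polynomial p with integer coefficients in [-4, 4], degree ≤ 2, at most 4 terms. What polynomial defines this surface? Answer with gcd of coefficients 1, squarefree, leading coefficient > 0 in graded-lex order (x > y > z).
2*x^2 + y^2 - 3*z^2

The degree is 2 — a double cone through the origin; a quadric.
Symmetries: it's symmetric under y → −y, forcing even powers of y; mirror symmetry z ↦ −z ⇒ only even powers of z; the x ↦ −x reflection is a symmetry, so x appears only in even powers.
From the visible intercepts: it meets the x-axis at x = 0 (among the integer gridlines); it crosses the z-axis at the gridline z = 0; it crosses the y-axis at the gridline y = 0.
Solving for integer coefficients yields p as stated.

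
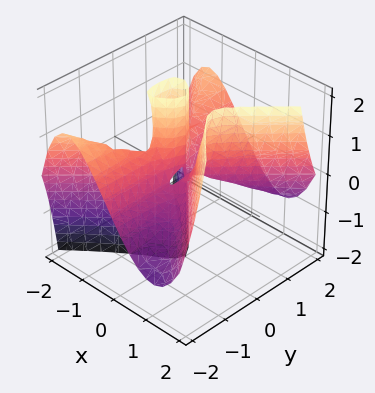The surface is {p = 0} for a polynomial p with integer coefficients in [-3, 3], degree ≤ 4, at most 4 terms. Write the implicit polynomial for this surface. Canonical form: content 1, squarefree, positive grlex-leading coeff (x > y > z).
(a) deg p = 3.
(b) From the axis intercepts and sections: the visible y-axis segment lies entirely on the surface; the visible z-axis segment lies entirely on the surface; one x-axis crossing is at x = 0.
(c) These observations pin down the coefficients.

3*x^3 - 3*x*y^2 - 2*y^2*z - x*z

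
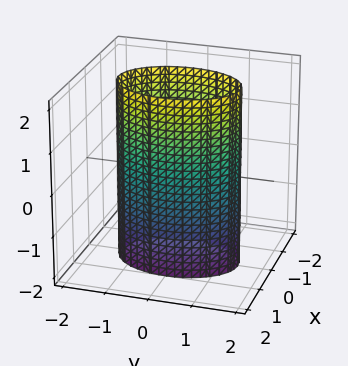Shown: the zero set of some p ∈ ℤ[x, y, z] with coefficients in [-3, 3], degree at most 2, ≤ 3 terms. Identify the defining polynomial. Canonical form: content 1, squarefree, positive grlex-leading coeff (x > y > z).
2*x^2 + y^2 - 2

First, the degree is 2 — constant cross-section along one axis; a quadric.
Next, symmetries: mirror symmetry x ↦ −x ⇒ only even powers of x; the y ↦ −y reflection is a symmetry, so y appears only in even powers; the z ↦ −z reflection is a symmetry, so z appears only in even powers.
Then, reading off the gridlines: it misses every integer gridline on the z-axis; among the integer gridlines, it crosses the x-axis at x ∈ {-1, 1}.
Finally, putting this together gives p.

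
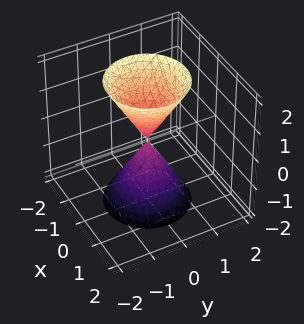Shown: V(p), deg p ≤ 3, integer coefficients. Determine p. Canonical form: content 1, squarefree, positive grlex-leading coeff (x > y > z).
I count 2 distinct pieces. Treating them together as one polynomial.
deg p = 2. Two nappes meeting at a single point; a quadric.
Symmetries: it's symmetric under z → −z, forcing even powers of z; the z-axis is an axis of rotation, so x and y enter only as x² + y².
From the axis intercepts and sections: it meets the z-axis at z = 0 (among the integer gridlines); it crosses the y-axis at the gridline y = 0; a circular section at z = 1 has radius between 0 and 1.
Assembling these constraints gives the stated polynomial.

3*x^2 + 3*y^2 - z^2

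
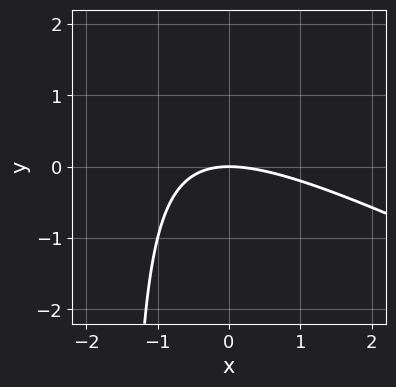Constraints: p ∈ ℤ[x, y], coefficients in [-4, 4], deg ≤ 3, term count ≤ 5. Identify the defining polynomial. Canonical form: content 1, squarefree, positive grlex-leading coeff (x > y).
1. The degree is 2 — no degree-1 curve has this shape.
2. Against the integer gridlines: it meets the y-axis at y = 0 (among the integer gridlines); it meets the x-axis at x = 0 (among the integer gridlines).
3. These observations pin down the coefficients.

x^2 + 2*x*y + 3*y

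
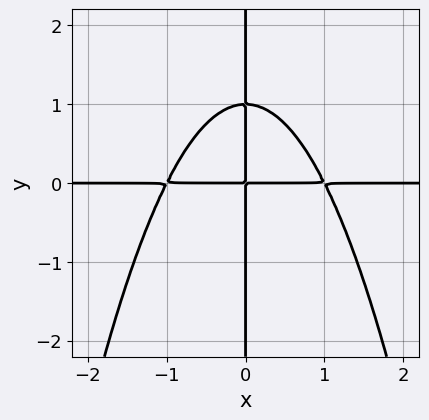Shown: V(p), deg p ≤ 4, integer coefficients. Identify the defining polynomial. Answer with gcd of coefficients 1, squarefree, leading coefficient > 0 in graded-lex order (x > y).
x^3*y + x*y^2 - x*y

deg p = 4.
Observable constraints: the visible x-axis segment lies entirely on the curve; the visible y-axis segment lies entirely on the curve.
Solving for integer coefficients yields p as stated.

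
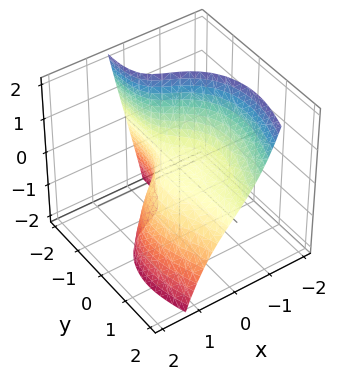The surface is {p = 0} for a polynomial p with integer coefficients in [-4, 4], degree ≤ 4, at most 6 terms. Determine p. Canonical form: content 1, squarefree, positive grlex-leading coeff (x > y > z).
3*x^3 + 3*x*y^2 - x*y + 3*y*z + 3*z

First, degree: the shape is more complex than any degree-2 surface, so deg p = 3.
Next, reading off the gridlines: one z-axis crossing is at z = 0; the visible y-axis segment lies entirely on the surface.
Finally, putting this together gives p.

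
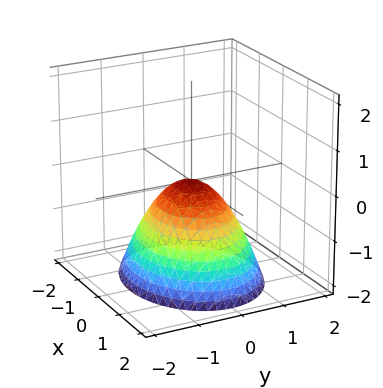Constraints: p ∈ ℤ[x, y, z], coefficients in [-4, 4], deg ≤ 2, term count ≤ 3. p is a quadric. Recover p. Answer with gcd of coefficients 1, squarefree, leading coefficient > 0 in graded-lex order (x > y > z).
1. Degree: a paraboloid; a quadric, so deg p = 2.
2. Symmetries: mirror symmetry x ↦ −x ⇒ only even powers of x; the y ↦ −y reflection is a symmetry, so y appears only in even powers.
3. Against the integer gridlines: it meets the y-axis at y = 0 (among the integer gridlines); one z-axis crossing is at z = 0.
4. Together with the visible shape, these determine p as stated.

2*x^2 + 3*y^2 + 3*z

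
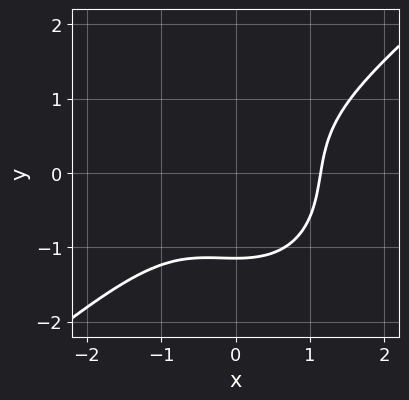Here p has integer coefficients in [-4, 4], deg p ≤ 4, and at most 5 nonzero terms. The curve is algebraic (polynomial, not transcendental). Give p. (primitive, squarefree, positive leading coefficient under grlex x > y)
2*x^3 - x^2*y - 2*y^3 - 3

1. deg p = 3. No degree-2 curve has this shape.
2. Putting this together gives p.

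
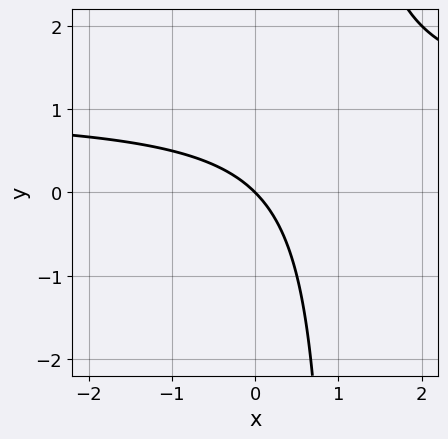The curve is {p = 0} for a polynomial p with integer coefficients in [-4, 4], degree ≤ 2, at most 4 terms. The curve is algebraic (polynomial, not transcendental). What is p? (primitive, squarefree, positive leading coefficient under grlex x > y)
x*y - x - y

(a) The degree is 2 — no degree-1 curve has this shape.
(b) Checking where it meets the axes: it meets the y-axis at y = 0 (among the integer gridlines); one x-axis crossing is at x = 0.
(c) These observations pin down the coefficients.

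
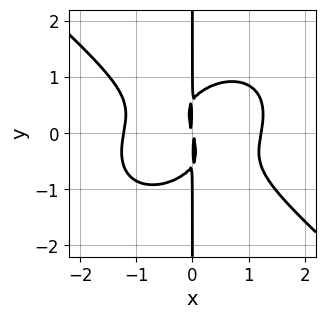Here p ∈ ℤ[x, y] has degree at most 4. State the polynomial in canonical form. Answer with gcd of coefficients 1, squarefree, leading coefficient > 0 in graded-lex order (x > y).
(a) deg p = 4. No degree-3 curve has this shape.
(b) Observable constraints: every point of the y-axis in the box is on the curve.
(c) Putting this together gives p.

2*x^4 + 3*x*y^3 - 3*x^2 - x*y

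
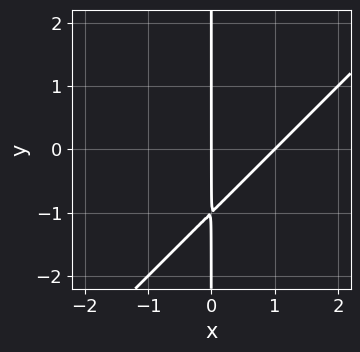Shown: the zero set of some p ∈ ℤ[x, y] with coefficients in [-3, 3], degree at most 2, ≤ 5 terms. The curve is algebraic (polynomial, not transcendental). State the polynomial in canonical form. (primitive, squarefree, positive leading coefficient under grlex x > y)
x^2 - x*y - x

1. Degree: a generic line meets the curve in up to 2 points, so deg p = 2.
2. Against the integer gridlines: every point of the y-axis in the box is on the curve; among the integer gridlines, it crosses the x-axis at x ∈ {0, 1}.
3. Matching integer coefficients to the picture gives p.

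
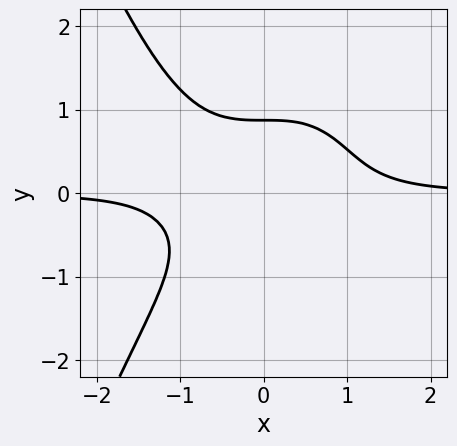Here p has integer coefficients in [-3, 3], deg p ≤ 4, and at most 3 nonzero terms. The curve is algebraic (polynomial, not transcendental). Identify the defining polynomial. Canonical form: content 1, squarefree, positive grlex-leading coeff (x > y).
3*x^3*y + 3*y^3 - 2

First, degree: the shape is more complex than any degree-3 curve, so deg p = 4.
Then, checking where it meets the axes: it misses every integer gridline on the x-axis.
Finally, solving for integer coefficients yields p as stated.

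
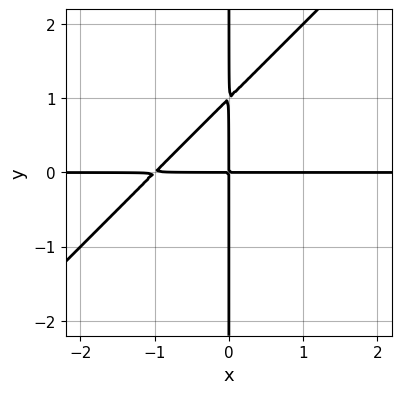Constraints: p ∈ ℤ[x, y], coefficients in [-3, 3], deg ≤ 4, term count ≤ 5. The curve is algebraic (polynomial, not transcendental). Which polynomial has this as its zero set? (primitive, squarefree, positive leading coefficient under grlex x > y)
x^2*y - x*y^2 + x*y

The degree is 3 — a generic line meets the curve in up to 3 points.
From the axis intercepts and sections: the visible y-axis segment lies entirely on the curve; every point of the x-axis in the box is on the curve.
Together with the visible shape, these determine p as stated.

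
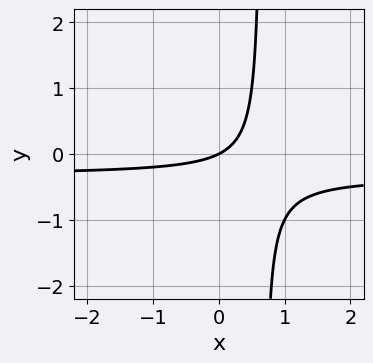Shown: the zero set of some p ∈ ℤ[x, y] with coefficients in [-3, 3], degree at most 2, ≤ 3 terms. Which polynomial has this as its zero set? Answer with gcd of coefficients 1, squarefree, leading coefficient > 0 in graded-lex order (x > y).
3*x*y + x - 2*y

First, the degree is 2 — no degree-1 curve has this shape.
Then, observable constraints: it meets the x-axis at x = 0 (among the integer gridlines); one y-axis crossing is at y = 0.
Finally, matching integer coefficients to the picture gives p.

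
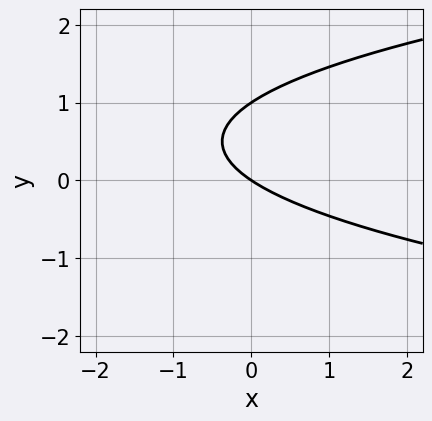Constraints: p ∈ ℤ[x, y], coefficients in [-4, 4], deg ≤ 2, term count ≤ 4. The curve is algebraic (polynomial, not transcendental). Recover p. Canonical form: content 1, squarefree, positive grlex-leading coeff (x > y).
3*y^2 - 2*x - 3*y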